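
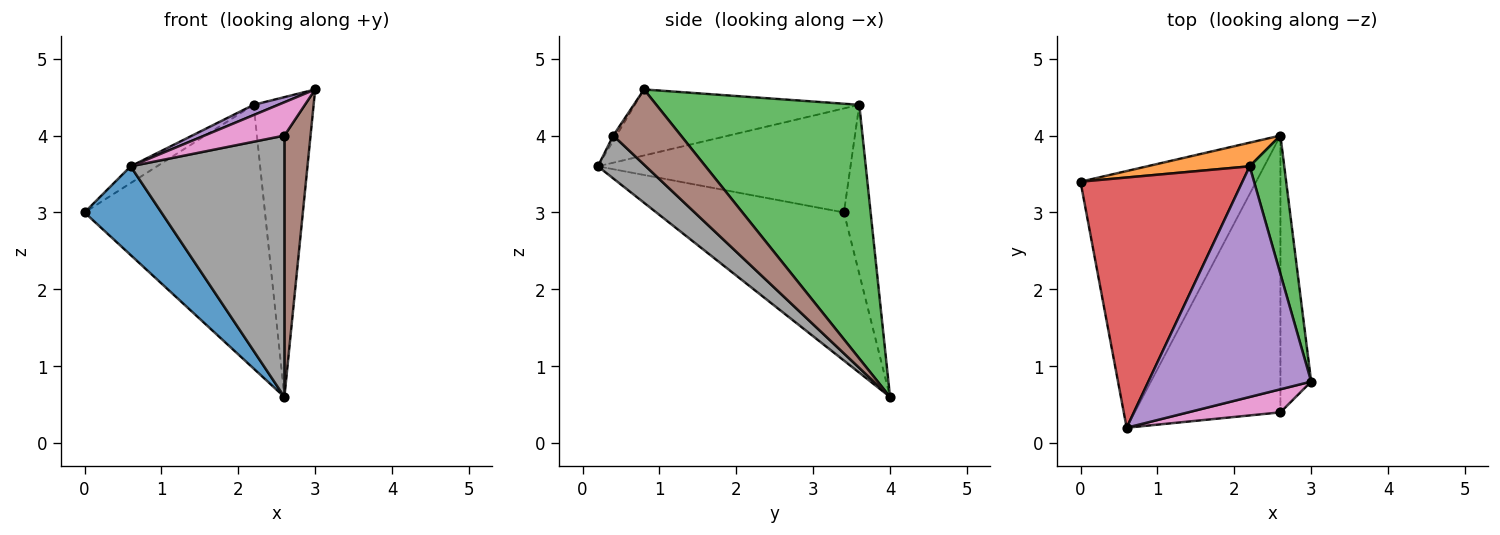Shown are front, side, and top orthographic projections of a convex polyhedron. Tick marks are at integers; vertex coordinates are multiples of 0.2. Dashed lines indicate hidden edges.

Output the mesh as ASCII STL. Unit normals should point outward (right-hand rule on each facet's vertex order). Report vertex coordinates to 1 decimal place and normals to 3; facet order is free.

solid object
 facet normal -0.623 -0.255 -0.739
  outer loop
   vertex 0.6 0.2 3.6
   vertex 0.0 3.4 3.0
   vertex 2.6 4.0 0.6
  endloop
 endfacet
 facet normal -0.146 0.985 0.088
  outer loop
   vertex 2.2 3.6 4.4
   vertex 2.6 4.0 0.6
   vertex 0.0 3.4 3.0
  endloop
 endfacet
 facet normal 0.951 0.281 0.130
  outer loop
   vertex 2.2 3.6 4.4
   vertex 3.0 0.8 4.6
   vertex 2.6 4.0 0.6
  endloop
 endfacet
 facet normal -0.540 0.056 0.840
  outer loop
   vertex 2.2 3.6 4.4
   vertex 0.0 3.4 3.0
   vertex 0.6 0.2 3.6
  endloop
 endfacet
 facet normal -0.376 -0.041 0.926
  outer loop
   vertex 2.2 3.6 4.4
   vertex 0.6 0.2 3.6
   vertex 3.0 0.8 4.6
  endloop
 endfacet
 facet normal 0.872 -0.337 -0.357
  outer loop
   vertex 2.6 0.4 4.0
   vertex 2.6 4.0 0.6
   vertex 3.0 0.8 4.6
  endloop
 endfacet
 facet normal -0.032 -0.822 0.569
  outer loop
   vertex 2.6 0.4 4.0
   vertex 3.0 0.8 4.6
   vertex 0.6 0.2 3.6
  endloop
 endfacet
 facet normal 0.209 -0.671 -0.711
  outer loop
   vertex 2.6 0.4 4.0
   vertex 0.6 0.2 3.6
   vertex 2.6 4.0 0.6
  endloop
 endfacet
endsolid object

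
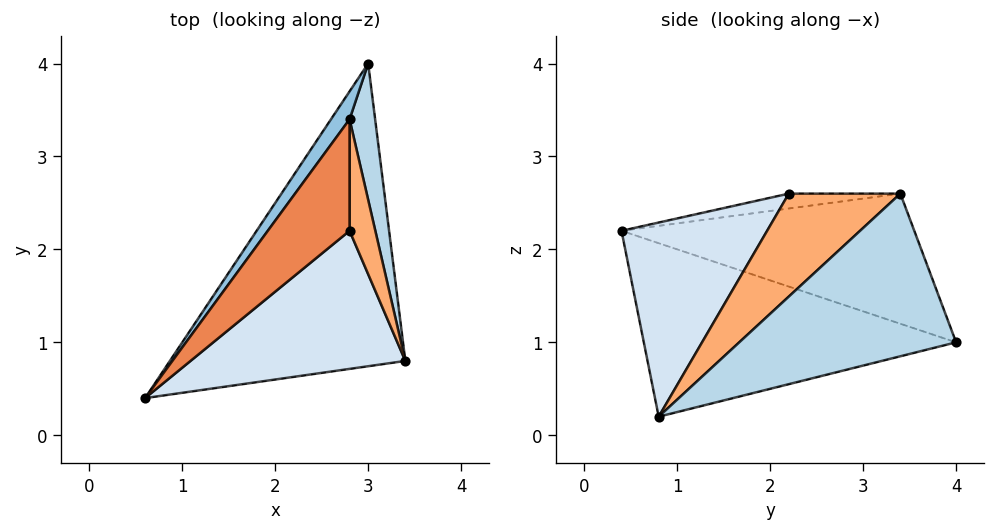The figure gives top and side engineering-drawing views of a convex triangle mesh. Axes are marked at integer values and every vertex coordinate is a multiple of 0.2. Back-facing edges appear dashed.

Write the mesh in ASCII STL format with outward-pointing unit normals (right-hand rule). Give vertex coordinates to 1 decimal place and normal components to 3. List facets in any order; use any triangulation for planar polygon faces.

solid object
 facet normal -0.588 0.126 -0.799
  outer loop
   vertex 3.0 4.0 1.0
   vertex 3.4 0.8 0.2
   vertex 0.6 0.4 2.2
  endloop
 endfacet
 facet normal -0.808 0.577 0.115
  outer loop
   vertex 2.8 3.4 2.6
   vertex 3.0 4.0 1.0
   vertex 0.6 0.4 2.2
  endloop
 endfacet
 facet normal 0.984 0.084 0.155
  outer loop
   vertex 2.8 3.4 2.6
   vertex 3.4 0.8 0.2
   vertex 3.0 4.0 1.0
  endloop
 endfacet
 facet normal 0.478 -0.702 0.529
  outer loop
   vertex 2.8 2.2 2.6
   vertex 0.6 0.4 2.2
   vertex 3.4 0.8 0.2
  endloop
 endfacet
 facet normal -0.179 0.000 0.984
  outer loop
   vertex 2.8 2.2 2.6
   vertex 2.8 3.4 2.6
   vertex 0.6 0.4 2.2
  endloop
 endfacet
 facet normal 0.970 0.000 0.243
  outer loop
   vertex 2.8 2.2 2.6
   vertex 3.4 0.8 0.2
   vertex 2.8 3.4 2.6
  endloop
 endfacet
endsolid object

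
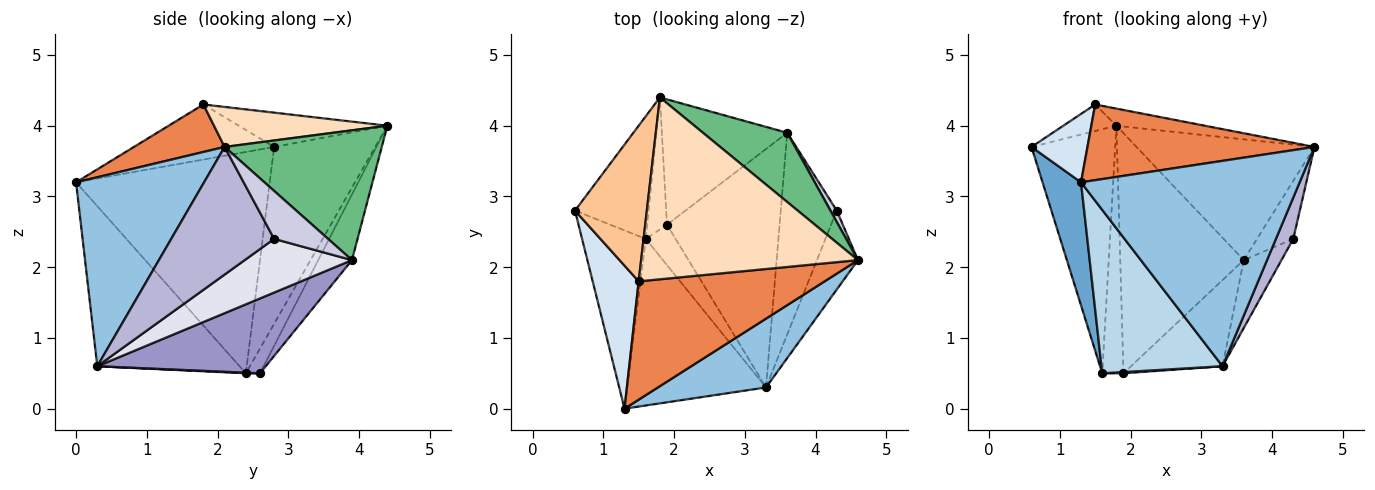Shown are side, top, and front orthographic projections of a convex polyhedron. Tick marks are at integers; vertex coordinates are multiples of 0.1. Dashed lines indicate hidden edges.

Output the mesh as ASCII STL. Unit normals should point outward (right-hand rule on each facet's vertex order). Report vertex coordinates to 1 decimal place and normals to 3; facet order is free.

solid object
 facet normal -0.944 -0.188 -0.272
  outer loop
   vertex 1.6 2.4 0.5
   vertex 1.3 0.0 3.2
   vertex 0.6 2.8 3.7
  endloop
 endfacet
 facet normal 0.485 -0.829 0.278
  outer loop
   vertex 3.3 0.3 0.6
   vertex 4.6 2.1 3.7
   vertex 1.3 0.0 3.2
  endloop
 endfacet
 facet normal -0.635 -0.541 -0.551
  outer loop
   vertex 3.3 0.3 0.6
   vertex 1.3 0.0 3.2
   vertex 1.6 2.4 0.5
  endloop
 endfacet
 facet normal -0.734 -0.293 0.613
  outer loop
   vertex 1.5 1.8 4.3
   vertex 0.6 2.8 3.7
   vertex 1.3 0.0 3.2
  endloop
 endfacet
 facet normal 0.210 -0.527 0.824
  outer loop
   vertex 1.5 1.8 4.3
   vertex 1.3 0.0 3.2
   vertex 4.6 2.1 3.7
  endloop
 endfacet
 facet normal -0.734 0.607 -0.305
  outer loop
   vertex 1.8 4.4 4.0
   vertex 1.6 2.4 0.5
   vertex 0.6 2.8 3.7
  endloop
 endfacet
 facet normal -0.426 0.152 0.892
  outer loop
   vertex 1.8 4.4 4.0
   vertex 0.6 2.8 3.7
   vertex 1.5 1.8 4.3
  endloop
 endfacet
 facet normal 0.181 0.092 0.979
  outer loop
   vertex 1.8 4.4 4.0
   vertex 1.5 1.8 4.3
   vertex 4.6 2.1 3.7
  endloop
 endfacet
 facet normal 0.608 0.689 0.395
  outer loop
   vertex 3.6 3.9 2.1
   vertex 1.8 4.4 4.0
   vertex 4.6 2.1 3.7
  endloop
 endfacet
 facet normal -0.507 0.761 -0.406
  outer loop
   vertex 1.9 2.6 0.5
   vertex 1.6 2.4 0.5
   vertex 1.8 4.4 4.0
  endloop
 endfacet
 facet normal -0.235 0.862 -0.450
  outer loop
   vertex 1.9 2.6 0.5
   vertex 1.8 4.4 4.0
   vertex 3.6 3.9 2.1
  endloop
 endfacet
 facet normal 0.021 -0.031 -0.999
  outer loop
   vertex 1.9 2.6 0.5
   vertex 3.3 0.3 0.6
   vertex 1.6 2.4 0.5
  endloop
 endfacet
 facet normal 0.530 0.288 -0.797
  outer loop
   vertex 1.9 2.6 0.5
   vertex 3.6 3.9 2.1
   vertex 3.3 0.3 0.6
  endloop
 endfacet
 facet normal 0.940 -0.158 -0.302
  outer loop
   vertex 4.3 2.8 2.4
   vertex 4.6 2.1 3.7
   vertex 3.3 0.3 0.6
  endloop
 endfacet
 facet normal 0.825 0.555 0.108
  outer loop
   vertex 4.3 2.8 2.4
   vertex 3.6 3.9 2.1
   vertex 4.6 2.1 3.7
  endloop
 endfacet
 facet normal 0.672 0.236 -0.702
  outer loop
   vertex 4.3 2.8 2.4
   vertex 3.3 0.3 0.6
   vertex 3.6 3.9 2.1
  endloop
 endfacet
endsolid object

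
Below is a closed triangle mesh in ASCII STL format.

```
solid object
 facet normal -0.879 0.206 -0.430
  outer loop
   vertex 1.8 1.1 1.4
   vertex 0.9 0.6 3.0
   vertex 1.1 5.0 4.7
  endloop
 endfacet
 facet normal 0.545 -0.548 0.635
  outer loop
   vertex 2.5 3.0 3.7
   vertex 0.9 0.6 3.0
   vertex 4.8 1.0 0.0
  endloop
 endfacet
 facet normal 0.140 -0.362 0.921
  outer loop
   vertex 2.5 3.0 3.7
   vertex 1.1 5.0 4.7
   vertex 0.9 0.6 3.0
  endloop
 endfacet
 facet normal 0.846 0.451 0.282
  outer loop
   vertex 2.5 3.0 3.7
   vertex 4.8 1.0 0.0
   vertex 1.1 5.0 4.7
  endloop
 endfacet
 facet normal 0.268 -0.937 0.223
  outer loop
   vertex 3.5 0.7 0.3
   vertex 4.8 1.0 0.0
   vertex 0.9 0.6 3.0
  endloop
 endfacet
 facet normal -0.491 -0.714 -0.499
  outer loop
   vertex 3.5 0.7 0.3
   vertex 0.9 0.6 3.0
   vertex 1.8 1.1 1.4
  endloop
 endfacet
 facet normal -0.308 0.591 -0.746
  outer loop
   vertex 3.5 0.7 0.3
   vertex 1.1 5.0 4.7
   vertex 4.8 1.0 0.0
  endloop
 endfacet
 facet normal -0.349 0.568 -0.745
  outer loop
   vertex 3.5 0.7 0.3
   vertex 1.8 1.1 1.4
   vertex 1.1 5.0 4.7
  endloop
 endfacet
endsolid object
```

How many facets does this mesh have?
8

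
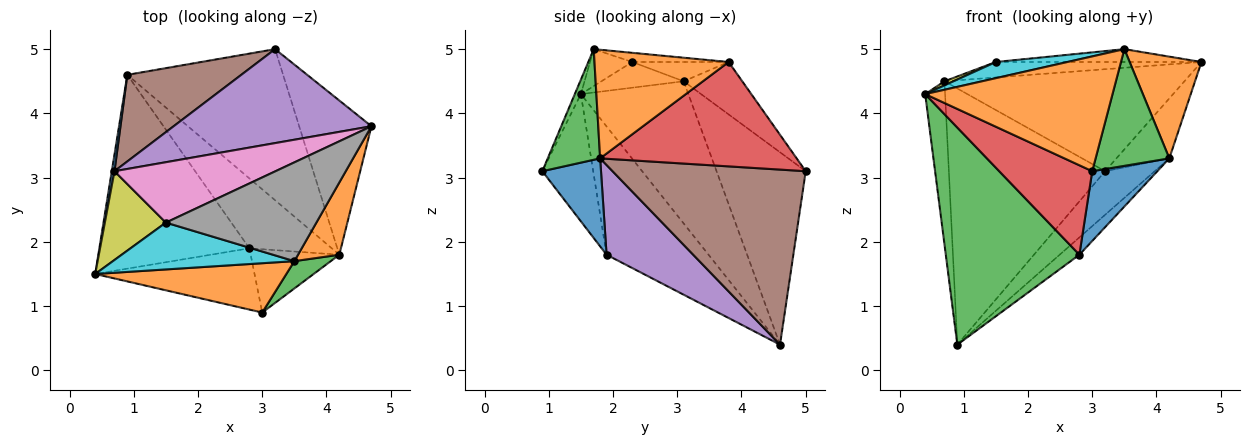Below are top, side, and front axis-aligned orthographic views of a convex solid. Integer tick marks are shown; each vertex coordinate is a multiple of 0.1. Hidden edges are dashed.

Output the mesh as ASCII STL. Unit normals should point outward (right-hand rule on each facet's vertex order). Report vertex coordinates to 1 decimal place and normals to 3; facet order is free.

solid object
 facet normal -0.983 0.182 0.019
  outer loop
   vertex 0.7 3.1 4.5
   vertex 0.9 4.6 0.4
   vertex 0.4 1.5 4.3
  endloop
 endfacet
 facet normal -0.030 -0.918 0.395
  outer loop
   vertex 3.5 1.7 5.0
   vertex 0.4 1.5 4.3
   vertex 3.0 0.9 3.1
  endloop
 endfacet
 facet normal -0.495 -0.648 -0.579
  outer loop
   vertex 2.8 1.9 1.8
   vertex 0.4 1.5 4.3
   vertex 0.9 4.6 0.4
  endloop
 endfacet
 facet normal -0.411 -0.752 -0.515
  outer loop
   vertex 2.8 1.9 1.8
   vertex 3.0 0.9 3.1
   vertex 0.4 1.5 4.3
  endloop
 endfacet
 facet normal -0.177 0.724 0.667
  outer loop
   vertex 3.2 5.0 3.1
   vertex 0.7 3.1 4.5
   vertex 4.7 3.8 4.8
  endloop
 endfacet
 facet normal -0.476 0.833 0.282
  outer loop
   vertex 3.2 5.0 3.1
   vertex 0.9 4.6 0.4
   vertex 0.7 3.1 4.5
  endloop
 endfacet
 facet normal -0.115 0.246 0.962
  outer loop
   vertex 1.5 2.3 4.8
   vertex 4.7 3.8 4.8
   vertex 0.7 3.1 4.5
  endloop
 endfacet
 facet normal -0.060 0.129 0.990
  outer loop
   vertex 1.5 2.3 4.8
   vertex 3.5 1.7 5.0
   vertex 4.7 3.8 4.8
  endloop
 endfacet
 facet normal -0.388 -0.042 0.921
  outer loop
   vertex 1.5 2.3 4.8
   vertex 0.7 3.1 4.5
   vertex 0.4 1.5 4.3
  endloop
 endfacet
 facet normal -0.189 -0.320 0.928
  outer loop
   vertex 1.5 2.3 4.8
   vertex 0.4 1.5 4.3
   vertex 3.5 1.7 5.0
  endloop
 endfacet
 facet normal 0.555 -0.616 -0.559
  outer loop
   vertex 4.2 1.8 3.3
   vertex 3.0 0.9 3.1
   vertex 2.8 1.9 1.8
  endloop
 endfacet
 facet normal 0.836 -0.447 0.318
  outer loop
   vertex 4.2 1.8 3.3
   vertex 4.7 3.8 4.8
   vertex 3.5 1.7 5.0
  endloop
 endfacet
 facet normal 0.569 -0.801 0.187
  outer loop
   vertex 4.2 1.8 3.3
   vertex 3.5 1.7 5.0
   vertex 3.0 0.9 3.1
  endloop
 endfacet
 facet normal 0.803 0.216 -0.556
  outer loop
   vertex 4.2 1.8 3.3
   vertex 3.2 5.0 3.1
   vertex 4.7 3.8 4.8
  endloop
 endfacet
 facet normal 0.726 0.165 -0.667
  outer loop
   vertex 4.2 1.8 3.3
   vertex 2.8 1.9 1.8
   vertex 0.9 4.6 0.4
  endloop
 endfacet
 facet normal 0.734 0.188 -0.653
  outer loop
   vertex 4.2 1.8 3.3
   vertex 0.9 4.6 0.4
   vertex 3.2 5.0 3.1
  endloop
 endfacet
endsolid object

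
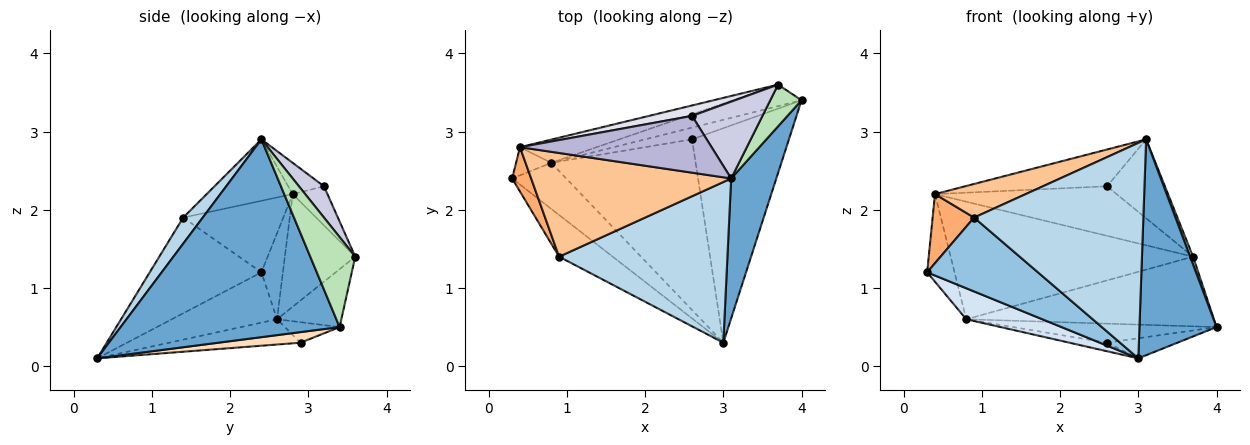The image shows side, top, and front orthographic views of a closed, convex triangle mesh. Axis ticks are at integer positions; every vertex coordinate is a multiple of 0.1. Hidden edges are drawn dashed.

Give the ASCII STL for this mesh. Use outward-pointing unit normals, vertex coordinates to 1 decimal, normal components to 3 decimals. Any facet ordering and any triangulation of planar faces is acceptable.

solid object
 facet normal 0.922 -0.325 0.211
  outer loop
   vertex 3.1 2.4 2.9
   vertex 3.0 0.3 0.1
   vertex 4.0 3.4 0.5
  endloop
 endfacet
 facet normal -0.660 -0.654 -0.370
  outer loop
   vertex 0.9 1.4 1.9
   vertex 0.3 2.4 1.2
   vertex 3.0 0.3 0.1
  endloop
 endfacet
 facet normal 0.092 -0.798 0.595
  outer loop
   vertex 0.9 1.4 1.9
   vertex 3.0 0.3 0.1
   vertex 3.1 2.4 2.9
  endloop
 endfacet
 facet normal -0.611 -0.442 -0.657
  outer loop
   vertex 0.8 2.6 0.6
   vertex 3.0 0.3 0.1
   vertex 0.3 2.4 1.2
  endloop
 endfacet
 facet normal -0.599 0.762 -0.245
  outer loop
   vertex 0.4 2.8 2.2
   vertex 0.8 2.6 0.6
   vertex 0.3 2.4 1.2
  endloop
 endfacet
 facet normal -0.897 -0.372 0.238
  outer loop
   vertex 0.4 2.8 2.2
   vertex 0.3 2.4 1.2
   vertex 0.9 1.4 1.9
  endloop
 endfacet
 facet normal -0.281 -0.296 0.913
  outer loop
   vertex 0.4 2.8 2.2
   vertex 0.9 1.4 1.9
   vertex 3.1 2.4 2.9
  endloop
 endfacet
 facet normal 0.108 0.093 -0.990
  outer loop
   vertex 2.6 2.9 0.3
   vertex 4.0 3.4 0.5
   vertex 3.0 0.3 0.1
  endloop
 endfacet
 facet normal -0.223 0.830 -0.511
  outer loop
   vertex 2.6 2.9 0.3
   vertex 0.8 2.6 0.6
   vertex 4.0 3.4 0.5
  endloop
 endfacet
 facet normal -0.172 0.049 -0.984
  outer loop
   vertex 2.6 2.9 0.3
   vertex 3.0 0.3 0.1
   vertex 0.8 2.6 0.6
  endloop
 endfacet
 facet normal 0.943 -0.061 0.328
  outer loop
   vertex 3.7 3.6 1.4
   vertex 3.1 2.4 2.9
   vertex 4.0 3.4 0.5
  endloop
 endfacet
 facet normal -0.241 0.927 -0.286
  outer loop
   vertex 3.7 3.6 1.4
   vertex 4.0 3.4 0.5
   vertex 0.8 2.6 0.6
  endloop
 endfacet
 facet normal -0.274 0.944 -0.186
  outer loop
   vertex 3.7 3.6 1.4
   vertex 0.8 2.6 0.6
   vertex 0.4 2.8 2.2
  endloop
 endfacet
 facet normal -0.136 0.539 0.831
  outer loop
   vertex 2.6 3.2 2.3
   vertex 0.4 2.8 2.2
   vertex 3.1 2.4 2.9
  endloop
 endfacet
 facet normal 0.296 0.685 0.666
  outer loop
   vertex 2.6 3.2 2.3
   vertex 3.1 2.4 2.9
   vertex 3.7 3.6 1.4
  endloop
 endfacet
 facet normal -0.184 0.962 0.202
  outer loop
   vertex 2.6 3.2 2.3
   vertex 3.7 3.6 1.4
   vertex 0.4 2.8 2.2
  endloop
 endfacet
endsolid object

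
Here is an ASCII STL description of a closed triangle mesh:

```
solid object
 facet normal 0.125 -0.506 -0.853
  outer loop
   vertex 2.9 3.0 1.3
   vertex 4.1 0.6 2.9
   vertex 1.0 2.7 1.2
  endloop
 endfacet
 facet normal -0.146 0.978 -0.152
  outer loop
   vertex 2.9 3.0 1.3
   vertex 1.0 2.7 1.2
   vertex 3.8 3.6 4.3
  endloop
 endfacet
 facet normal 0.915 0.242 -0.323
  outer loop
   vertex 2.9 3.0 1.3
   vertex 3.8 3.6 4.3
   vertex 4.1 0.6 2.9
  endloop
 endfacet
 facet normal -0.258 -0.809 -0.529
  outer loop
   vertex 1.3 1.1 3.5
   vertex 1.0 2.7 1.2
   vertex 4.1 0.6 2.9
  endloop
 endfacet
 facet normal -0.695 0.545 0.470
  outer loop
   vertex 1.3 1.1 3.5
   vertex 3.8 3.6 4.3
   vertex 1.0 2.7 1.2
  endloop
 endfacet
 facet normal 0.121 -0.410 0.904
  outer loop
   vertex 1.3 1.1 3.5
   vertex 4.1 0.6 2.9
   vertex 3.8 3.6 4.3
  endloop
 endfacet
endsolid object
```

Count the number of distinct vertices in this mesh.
5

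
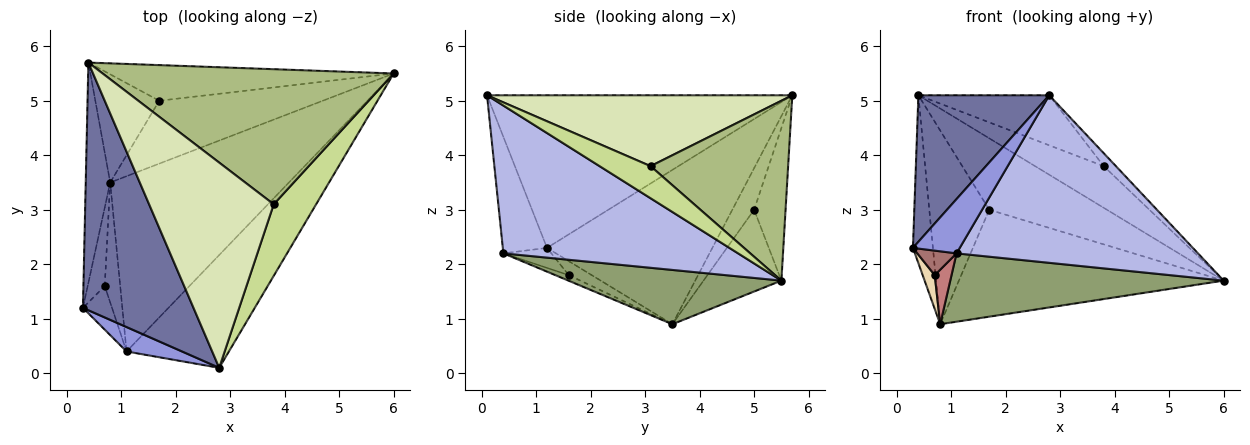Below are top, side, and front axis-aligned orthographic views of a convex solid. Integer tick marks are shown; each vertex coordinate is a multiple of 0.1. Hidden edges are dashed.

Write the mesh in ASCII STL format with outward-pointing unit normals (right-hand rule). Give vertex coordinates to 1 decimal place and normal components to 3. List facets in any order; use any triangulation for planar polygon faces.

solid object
 facet normal -0.765 -0.328 0.554
  outer loop
   vertex 2.8 0.1 5.1
   vertex 0.4 5.7 5.1
   vertex 0.3 1.2 2.3
  endloop
 endfacet
 facet normal -0.981 0.119 -0.155
  outer loop
   vertex 0.8 3.5 0.9
   vertex 0.3 1.2 2.3
   vertex 0.4 5.7 5.1
  endloop
 endfacet
 facet normal -0.652 -0.691 0.311
  outer loop
   vertex 1.1 0.4 2.2
   vertex 2.8 0.1 5.1
   vertex 0.3 1.2 2.3
  endloop
 endfacet
 facet normal 0.628 -0.646 -0.435
  outer loop
   vertex 1.1 0.4 2.2
   vertex 6.0 5.5 1.7
   vertex 2.8 0.1 5.1
  endloop
 endfacet
 facet normal 0.272 -0.350 -0.896
  outer loop
   vertex 1.1 0.4 2.2
   vertex 0.8 3.5 0.9
   vertex 6.0 5.5 1.7
  endloop
 endfacet
 facet normal 0.509 0.254 0.823
  outer loop
   vertex 3.8 3.1 3.8
   vertex 6.0 5.5 1.7
   vertex 0.4 5.7 5.1
  endloop
 endfacet
 facet normal 0.597 0.143 0.789
  outer loop
   vertex 3.8 3.1 3.8
   vertex 2.8 0.1 5.1
   vertex 6.0 5.5 1.7
  endloop
 endfacet
 facet normal 0.484 0.207 0.850
  outer loop
   vertex 3.8 3.1 3.8
   vertex 0.4 5.7 5.1
   vertex 2.8 0.1 5.1
  endloop
 endfacet
 facet normal -0.232 0.870 -0.434
  outer loop
   vertex 1.7 5.0 3.0
   vertex 0.4 5.7 5.1
   vertex 6.0 5.5 1.7
  endloop
 endfacet
 facet normal -0.246 0.836 -0.491
  outer loop
   vertex 1.7 5.0 3.0
   vertex 6.0 5.5 1.7
   vertex 0.8 3.5 0.9
  endloop
 endfacet
 facet normal -0.303 0.832 -0.465
  outer loop
   vertex 1.7 5.0 3.0
   vertex 0.8 3.5 0.9
   vertex 0.4 5.7 5.1
  endloop
 endfacet
 facet normal -0.601 -0.316 -0.734
  outer loop
   vertex 0.7 1.6 1.8
   vertex 0.3 1.2 2.3
   vertex 0.8 3.5 0.9
  endloop
 endfacet
 facet normal -0.514 -0.421 -0.748
  outer loop
   vertex 0.7 1.6 1.8
   vertex 1.1 0.4 2.2
   vertex 0.3 1.2 2.3
  endloop
 endfacet
 facet normal -0.314 -0.393 -0.864
  outer loop
   vertex 0.7 1.6 1.8
   vertex 0.8 3.5 0.9
   vertex 1.1 0.4 2.2
  endloop
 endfacet
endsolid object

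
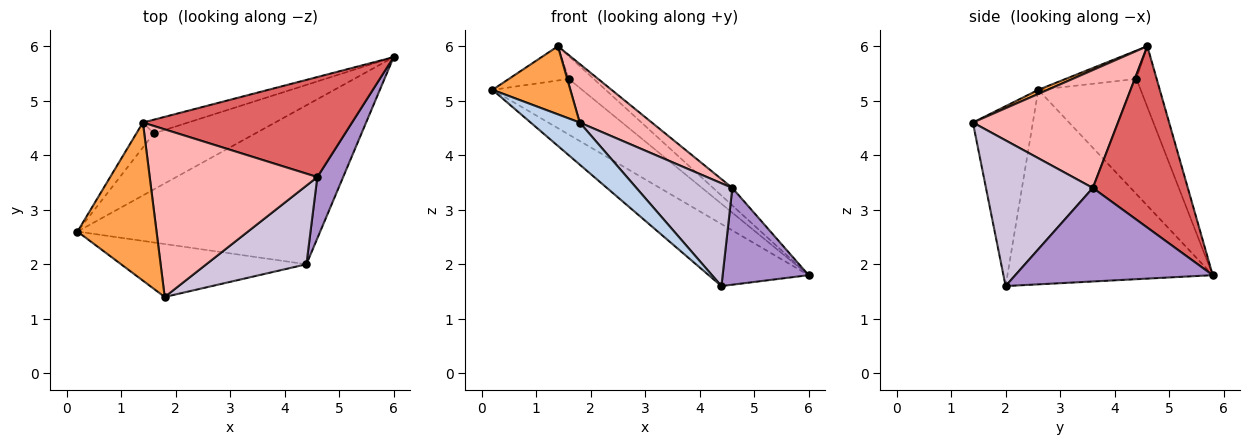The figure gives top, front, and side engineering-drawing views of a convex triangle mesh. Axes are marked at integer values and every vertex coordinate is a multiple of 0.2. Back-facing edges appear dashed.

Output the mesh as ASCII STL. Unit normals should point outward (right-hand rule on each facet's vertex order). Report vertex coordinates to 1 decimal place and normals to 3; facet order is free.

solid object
 facet normal -0.598 0.291 -0.747
  outer loop
   vertex 4.4 2.0 1.6
   vertex 0.2 2.6 5.2
   vertex 6.0 5.8 1.8
  endloop
 endfacet
 facet normal -0.605 -0.495 -0.623
  outer loop
   vertex 1.8 1.4 4.6
   vertex 0.2 2.6 5.2
   vertex 4.4 2.0 1.6
  endloop
 endfacet
 facet normal 0.047 -0.395 0.917
  outer loop
   vertex 1.4 4.6 6.0
   vertex 0.2 2.6 5.2
   vertex 1.8 1.4 4.6
  endloop
 endfacet
 facet normal -0.627 0.549 -0.553
  outer loop
   vertex 1.6 4.4 5.4
   vertex 6.0 5.8 1.8
   vertex 0.2 2.6 5.2
  endloop
 endfacet
 facet normal -0.691 0.585 -0.425
  outer loop
   vertex 1.6 4.4 5.4
   vertex 0.2 2.6 5.2
   vertex 1.4 4.6 6.0
  endloop
 endfacet
 facet normal -0.571 0.703 -0.425
  outer loop
   vertex 1.6 4.4 5.4
   vertex 1.4 4.6 6.0
   vertex 6.0 5.8 1.8
  endloop
 endfacet
 facet normal 0.650 0.131 0.749
  outer loop
   vertex 4.6 3.6 3.4
   vertex 6.0 5.8 1.8
   vertex 1.4 4.6 6.0
  endloop
 endfacet
 facet normal 0.553 -0.275 0.786
  outer loop
   vertex 4.6 3.6 3.4
   vertex 1.4 4.6 6.0
   vertex 1.8 1.4 4.6
  endloop
 endfacet
 facet normal 0.889 -0.387 0.245
  outer loop
   vertex 4.6 3.6 3.4
   vertex 4.4 2.0 1.6
   vertex 6.0 5.8 1.8
  endloop
 endfacet
 facet normal 0.662 -0.595 0.455
  outer loop
   vertex 4.6 3.6 3.4
   vertex 1.8 1.4 4.6
   vertex 4.4 2.0 1.6
  endloop
 endfacet
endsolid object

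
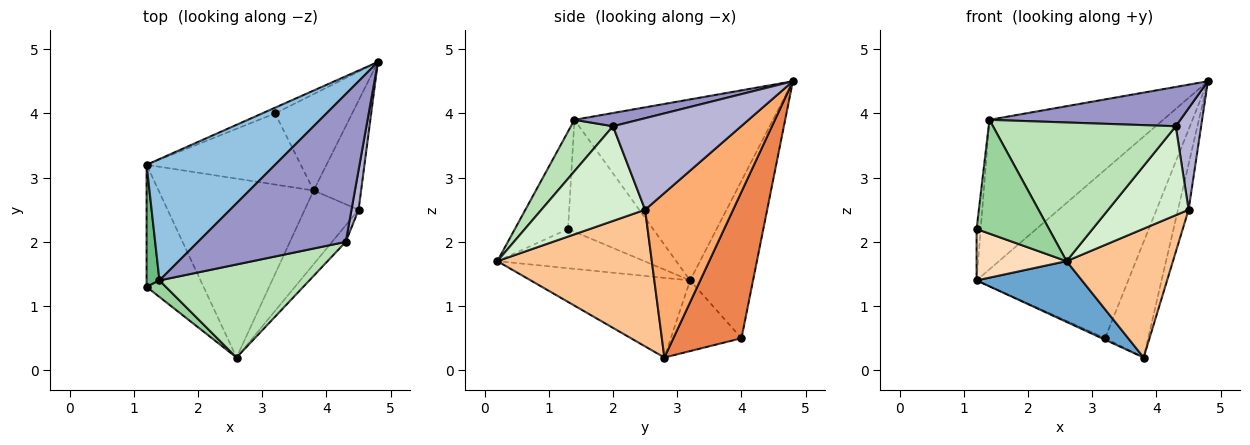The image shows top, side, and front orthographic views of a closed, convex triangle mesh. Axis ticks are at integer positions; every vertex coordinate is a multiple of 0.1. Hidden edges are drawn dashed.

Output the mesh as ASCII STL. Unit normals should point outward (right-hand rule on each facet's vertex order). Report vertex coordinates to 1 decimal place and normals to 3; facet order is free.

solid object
 facet normal -0.437 -0.289 -0.851
  outer loop
   vertex 3.8 2.8 0.2
   vertex 2.6 0.2 1.7
   vertex 1.2 3.2 1.4
  endloop
 endfacet
 facet normal -0.664 0.581 0.471
  outer loop
   vertex 1.4 1.4 3.9
   vertex 4.8 4.8 4.5
   vertex 1.2 3.2 1.4
  endloop
 endfacet
 facet normal -0.383 0.923 -0.031
  outer loop
   vertex 3.2 4.0 0.5
   vertex 1.2 3.2 1.4
   vertex 4.8 4.8 4.5
  endloop
 endfacet
 facet normal -0.417 0.019 -0.909
  outer loop
   vertex 3.2 4.0 0.5
   vertex 3.8 2.8 0.2
   vertex 1.2 3.2 1.4
  endloop
 endfacet
 facet normal 0.772 0.488 -0.407
  outer loop
   vertex 3.2 4.0 0.5
   vertex 4.8 4.8 4.5
   vertex 3.8 2.8 0.2
  endloop
 endfacet
 facet normal 0.954 0.115 -0.275
  outer loop
   vertex 4.5 2.5 2.5
   vertex 3.8 2.8 0.2
   vertex 4.8 4.8 4.5
  endloop
 endfacet
 facet normal 0.783 -0.540 -0.309
  outer loop
   vertex 4.5 2.5 2.5
   vertex 2.6 0.2 1.7
   vertex 3.8 2.8 0.2
  endloop
 endfacet
 facet normal -0.535 -0.328 -0.778
  outer loop
   vertex 1.2 1.3 2.2
   vertex 1.2 3.2 1.4
   vertex 2.6 0.2 1.7
  endloop
 endfacet
 facet normal -0.992 0.048 0.114
  outer loop
   vertex 1.2 1.3 2.2
   vertex 1.4 1.4 3.9
   vertex 1.2 3.2 1.4
  endloop
 endfacet
 facet normal -0.588 -0.801 0.116
  outer loop
   vertex 1.2 1.3 2.2
   vertex 2.6 0.2 1.7
   vertex 1.4 1.4 3.9
  endloop
 endfacet
 facet normal 0.188 -0.816 0.547
  outer loop
   vertex 4.3 2.0 3.8
   vertex 1.4 1.4 3.9
   vertex 2.6 0.2 1.7
  endloop
 endfacet
 facet normal 0.785 -0.609 -0.113
  outer loop
   vertex 4.3 2.0 3.8
   vertex 2.6 0.2 1.7
   vertex 4.5 2.5 2.5
  endloop
 endfacet
 facet normal 0.086 -0.256 0.963
  outer loop
   vertex 4.3 2.0 3.8
   vertex 4.8 4.8 4.5
   vertex 1.4 1.4 3.9
  endloop
 endfacet
 facet normal 0.978 -0.194 0.076
  outer loop
   vertex 4.3 2.0 3.8
   vertex 4.5 2.5 2.5
   vertex 4.8 4.8 4.5
  endloop
 endfacet
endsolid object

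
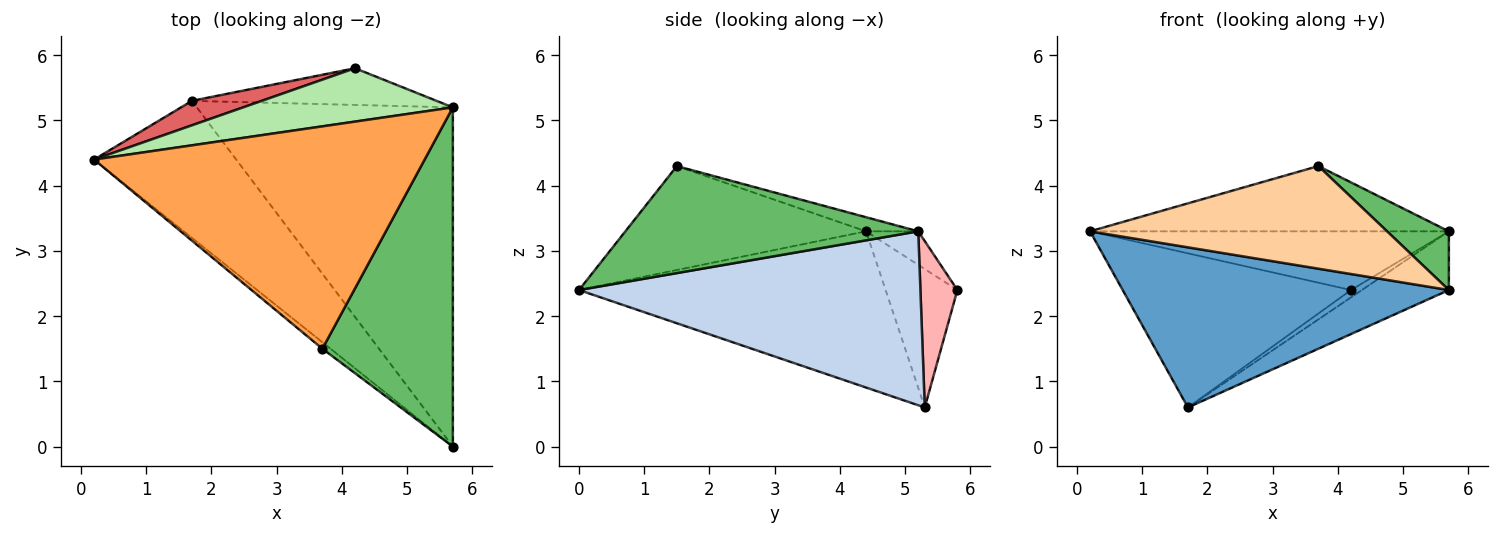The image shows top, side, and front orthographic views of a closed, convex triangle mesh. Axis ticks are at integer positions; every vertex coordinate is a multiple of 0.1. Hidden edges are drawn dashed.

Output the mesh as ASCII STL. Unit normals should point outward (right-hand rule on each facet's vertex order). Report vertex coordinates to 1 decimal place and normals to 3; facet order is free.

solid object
 facet normal -0.581 -0.618 -0.529
  outer loop
   vertex 1.7 5.3 0.6
   vertex 5.7 0.0 2.4
   vertex 0.2 4.4 3.3
  endloop
 endfacet
 facet normal 0.556 0.142 -0.819
  outer loop
   vertex 1.7 5.3 0.6
   vertex 5.7 5.2 3.3
   vertex 5.7 0.0 2.4
  endloop
 endfacet
 facet normal -0.041 0.281 0.959
  outer loop
   vertex 3.7 1.5 4.3
   vertex 5.7 5.2 3.3
   vertex 0.2 4.4 3.3
  endloop
 endfacet
 facet normal -0.629 -0.776 -0.049
  outer loop
   vertex 3.7 1.5 4.3
   vertex 0.2 4.4 3.3
   vertex 5.7 0.0 2.4
  endloop
 endfacet
 facet normal 0.629 -0.133 0.766
  outer loop
   vertex 3.7 1.5 4.3
   vertex 5.7 0.0 2.4
   vertex 5.7 5.2 3.3
  endloop
 endfacet
 facet normal -0.107 0.736 0.669
  outer loop
   vertex 4.2 5.8 2.4
   vertex 0.2 4.4 3.3
   vertex 5.7 5.2 3.3
  endloop
 endfacet
 facet normal -0.296 0.943 0.150
  outer loop
   vertex 4.2 5.8 2.4
   vertex 1.7 5.3 0.6
   vertex 0.2 4.4 3.3
  endloop
 endfacet
 facet normal 0.555 0.163 -0.816
  outer loop
   vertex 4.2 5.8 2.4
   vertex 5.7 5.2 3.3
   vertex 1.7 5.3 0.6
  endloop
 endfacet
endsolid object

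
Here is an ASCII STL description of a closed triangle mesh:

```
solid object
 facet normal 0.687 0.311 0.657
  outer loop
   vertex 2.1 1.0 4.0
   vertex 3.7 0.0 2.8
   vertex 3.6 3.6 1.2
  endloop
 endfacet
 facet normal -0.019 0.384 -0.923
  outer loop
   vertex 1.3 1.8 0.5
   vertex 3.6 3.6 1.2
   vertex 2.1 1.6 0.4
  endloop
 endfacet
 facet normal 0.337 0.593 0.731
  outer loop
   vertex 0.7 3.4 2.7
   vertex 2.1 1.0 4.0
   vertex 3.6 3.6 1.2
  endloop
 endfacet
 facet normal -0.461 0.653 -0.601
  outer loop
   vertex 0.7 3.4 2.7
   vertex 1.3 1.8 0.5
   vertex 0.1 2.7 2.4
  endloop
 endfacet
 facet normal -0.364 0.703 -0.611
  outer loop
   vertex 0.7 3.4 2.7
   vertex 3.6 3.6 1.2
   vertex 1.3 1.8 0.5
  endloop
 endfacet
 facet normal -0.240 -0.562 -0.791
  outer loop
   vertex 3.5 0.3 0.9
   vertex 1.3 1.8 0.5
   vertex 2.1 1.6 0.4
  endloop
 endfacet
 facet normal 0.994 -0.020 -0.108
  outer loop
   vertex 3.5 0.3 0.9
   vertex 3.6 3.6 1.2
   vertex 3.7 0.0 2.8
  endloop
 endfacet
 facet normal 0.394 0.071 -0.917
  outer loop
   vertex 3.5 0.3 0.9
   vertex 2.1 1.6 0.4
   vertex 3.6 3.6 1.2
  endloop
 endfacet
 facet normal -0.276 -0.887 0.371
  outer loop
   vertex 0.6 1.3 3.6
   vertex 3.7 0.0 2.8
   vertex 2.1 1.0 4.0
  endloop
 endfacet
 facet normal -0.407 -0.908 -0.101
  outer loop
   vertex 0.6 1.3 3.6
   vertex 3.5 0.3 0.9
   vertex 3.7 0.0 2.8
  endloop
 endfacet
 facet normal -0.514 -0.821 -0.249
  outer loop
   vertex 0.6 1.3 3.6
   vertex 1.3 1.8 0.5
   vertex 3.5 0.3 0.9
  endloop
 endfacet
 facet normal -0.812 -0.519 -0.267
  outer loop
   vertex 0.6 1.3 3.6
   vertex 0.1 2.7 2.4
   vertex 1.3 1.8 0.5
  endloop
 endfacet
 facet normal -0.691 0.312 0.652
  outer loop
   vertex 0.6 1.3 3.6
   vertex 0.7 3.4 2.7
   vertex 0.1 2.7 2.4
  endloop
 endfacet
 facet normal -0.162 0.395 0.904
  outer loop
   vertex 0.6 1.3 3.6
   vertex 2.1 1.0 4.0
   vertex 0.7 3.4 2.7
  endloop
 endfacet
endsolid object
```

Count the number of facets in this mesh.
14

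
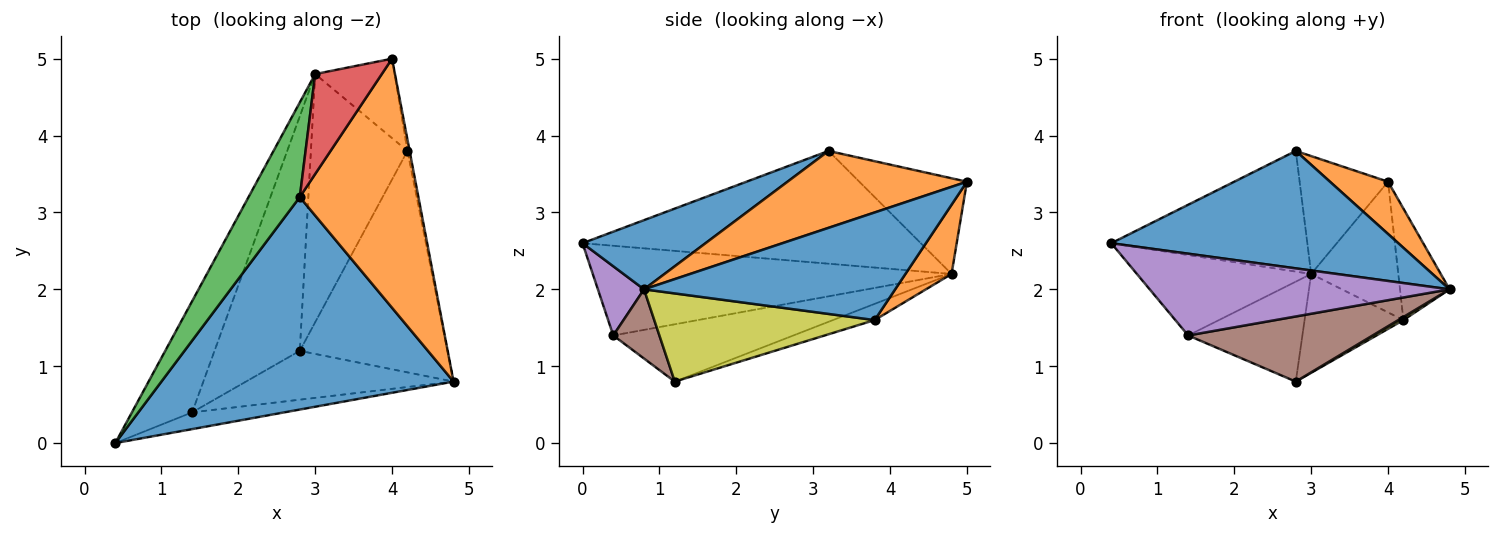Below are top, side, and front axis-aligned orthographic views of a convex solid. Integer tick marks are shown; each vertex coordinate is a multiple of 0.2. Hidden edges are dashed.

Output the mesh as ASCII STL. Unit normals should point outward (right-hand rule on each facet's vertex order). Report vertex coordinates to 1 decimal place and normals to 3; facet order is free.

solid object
 facet normal 0.203 -0.474 0.857
  outer loop
   vertex 2.8 3.2 3.8
   vertex 0.4 0.0 2.6
   vertex 4.8 0.8 2.0
  endloop
 endfacet
 facet normal 0.536 -0.173 0.826
  outer loop
   vertex 2.8 3.2 3.8
   vertex 4.8 0.8 2.0
   vertex 4.0 5.0 3.4
  endloop
 endfacet
 facet normal -0.805 0.467 0.366
  outer loop
   vertex 2.8 3.2 3.8
   vertex 3.0 4.8 2.2
   vertex 0.4 0.0 2.6
  endloop
 endfacet
 facet normal -0.680 0.559 0.474
  outer loop
   vertex 2.8 3.2 3.8
   vertex 4.0 5.0 3.4
   vertex 3.0 4.8 2.2
  endloop
 endfacet
 facet normal 0.149 -0.969 -0.199
  outer loop
   vertex 1.4 0.4 1.4
   vertex 4.8 0.8 2.0
   vertex 0.4 0.0 2.6
  endloop
 endfacet
 facet normal 0.196 -0.784 -0.588
  outer loop
   vertex 1.4 0.4 1.4
   vertex 2.8 1.2 0.8
   vertex 4.8 0.8 2.0
  endloop
 endfacet
 facet normal -0.770 0.374 -0.517
  outer loop
   vertex 1.4 0.4 1.4
   vertex 0.4 0.0 2.6
   vertex 3.0 4.8 2.2
  endloop
 endfacet
 facet normal -0.526 0.333 -0.782
  outer loop
   vertex 1.4 0.4 1.4
   vertex 3.0 4.8 2.2
   vertex 2.8 1.2 0.8
  endloop
 endfacet
 facet normal 0.513 -0.012 -0.858
  outer loop
   vertex 4.2 3.8 1.6
   vertex 4.8 0.8 2.0
   vertex 2.8 1.2 0.8
  endloop
 endfacet
 facet normal -0.154 0.366 -0.918
  outer loop
   vertex 4.2 3.8 1.6
   vertex 2.8 1.2 0.8
   vertex 3.0 4.8 2.2
  endloop
 endfacet
 facet normal 0.981 0.194 -0.020
  outer loop
   vertex 4.2 3.8 1.6
   vertex 4.0 5.0 3.4
   vertex 4.8 0.8 2.0
  endloop
 endfacet
 facet normal 0.412 0.779 -0.473
  outer loop
   vertex 4.2 3.8 1.6
   vertex 3.0 4.8 2.2
   vertex 4.0 5.0 3.4
  endloop
 endfacet
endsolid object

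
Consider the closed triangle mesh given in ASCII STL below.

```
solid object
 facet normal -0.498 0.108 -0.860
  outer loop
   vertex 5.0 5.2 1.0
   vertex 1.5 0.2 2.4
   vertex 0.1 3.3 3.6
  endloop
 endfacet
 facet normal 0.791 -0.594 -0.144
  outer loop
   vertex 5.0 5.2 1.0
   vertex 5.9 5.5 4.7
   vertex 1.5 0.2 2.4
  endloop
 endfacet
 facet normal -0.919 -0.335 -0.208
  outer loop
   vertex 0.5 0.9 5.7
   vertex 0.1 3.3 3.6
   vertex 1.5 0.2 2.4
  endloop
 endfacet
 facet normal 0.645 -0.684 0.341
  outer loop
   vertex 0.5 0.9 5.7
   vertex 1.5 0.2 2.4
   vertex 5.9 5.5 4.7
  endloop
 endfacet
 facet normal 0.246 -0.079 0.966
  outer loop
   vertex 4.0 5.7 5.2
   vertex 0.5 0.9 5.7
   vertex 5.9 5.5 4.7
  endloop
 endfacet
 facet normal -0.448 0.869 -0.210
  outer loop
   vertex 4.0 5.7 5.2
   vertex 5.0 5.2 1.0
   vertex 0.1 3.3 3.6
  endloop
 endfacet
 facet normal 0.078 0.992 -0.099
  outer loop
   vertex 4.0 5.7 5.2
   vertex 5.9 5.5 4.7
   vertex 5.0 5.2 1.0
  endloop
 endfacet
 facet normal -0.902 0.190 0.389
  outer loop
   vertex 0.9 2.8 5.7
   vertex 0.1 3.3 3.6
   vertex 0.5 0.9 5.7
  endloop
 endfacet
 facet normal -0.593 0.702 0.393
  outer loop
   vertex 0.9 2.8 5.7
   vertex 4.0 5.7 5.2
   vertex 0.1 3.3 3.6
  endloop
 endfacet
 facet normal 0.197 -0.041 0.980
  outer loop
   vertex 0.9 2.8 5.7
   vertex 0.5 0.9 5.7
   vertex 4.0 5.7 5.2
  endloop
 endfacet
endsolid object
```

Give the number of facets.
10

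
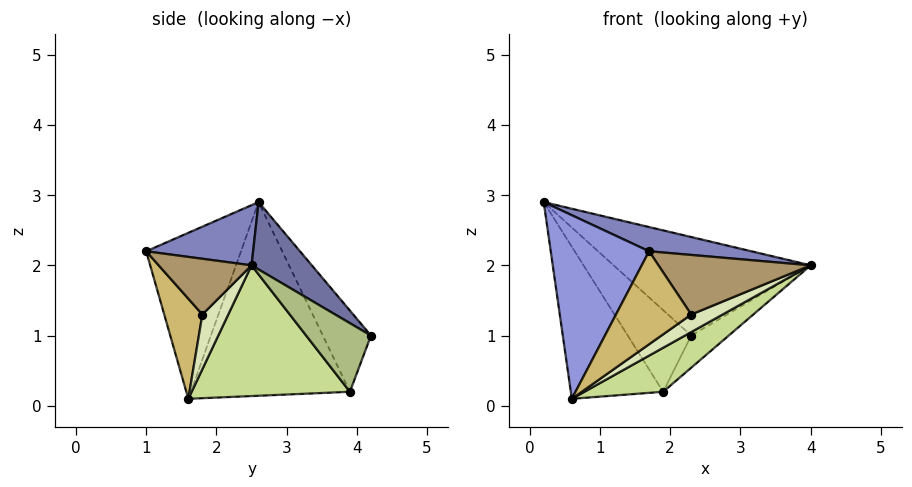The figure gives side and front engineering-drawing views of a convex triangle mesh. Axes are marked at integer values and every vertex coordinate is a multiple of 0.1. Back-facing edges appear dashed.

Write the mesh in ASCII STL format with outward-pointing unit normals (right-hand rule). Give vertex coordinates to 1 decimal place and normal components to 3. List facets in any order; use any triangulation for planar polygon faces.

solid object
 facet normal 0.194 0.634 0.748
  outer loop
   vertex 2.3 4.2 1.0
   vertex 0.2 2.6 2.9
   vertex 4.0 2.5 2.0
  endloop
 endfacet
 facet normal 0.220 -0.210 0.953
  outer loop
   vertex 1.7 1.0 2.2
   vertex 4.0 2.5 2.0
   vertex 0.2 2.6 2.9
  endloop
 endfacet
 facet normal -0.686 -0.711 0.156
  outer loop
   vertex 1.7 1.0 2.2
   vertex 0.2 2.6 2.9
   vertex 0.6 1.6 0.1
  endloop
 endfacet
 facet normal -0.604 0.797 0.003
  outer loop
   vertex 1.9 3.9 0.2
   vertex 0.2 2.6 2.9
   vertex 2.3 4.2 1.0
  endloop
 endfacet
 facet normal -0.828 0.480 -0.290
  outer loop
   vertex 1.9 3.9 0.2
   vertex 0.6 1.6 0.1
   vertex 0.2 2.6 2.9
  endloop
 endfacet
 facet normal 0.736 0.425 -0.527
  outer loop
   vertex 1.9 3.9 0.2
   vertex 2.3 4.2 1.0
   vertex 4.0 2.5 2.0
  endloop
 endfacet
 facet normal 0.523 -0.260 -0.812
  outer loop
   vertex 1.9 3.9 0.2
   vertex 4.0 2.5 2.0
   vertex 0.6 1.6 0.1
  endloop
 endfacet
 facet normal 0.503 -0.611 -0.611
  outer loop
   vertex 2.3 1.8 1.3
   vertex 0.6 1.6 0.1
   vertex 4.0 2.5 2.0
  endloop
 endfacet
 facet normal 0.482 -0.789 -0.381
  outer loop
   vertex 2.3 1.8 1.3
   vertex 4.0 2.5 2.0
   vertex 1.7 1.0 2.2
  endloop
 endfacet
 facet normal 0.406 -0.801 -0.441
  outer loop
   vertex 2.3 1.8 1.3
   vertex 1.7 1.0 2.2
   vertex 0.6 1.6 0.1
  endloop
 endfacet
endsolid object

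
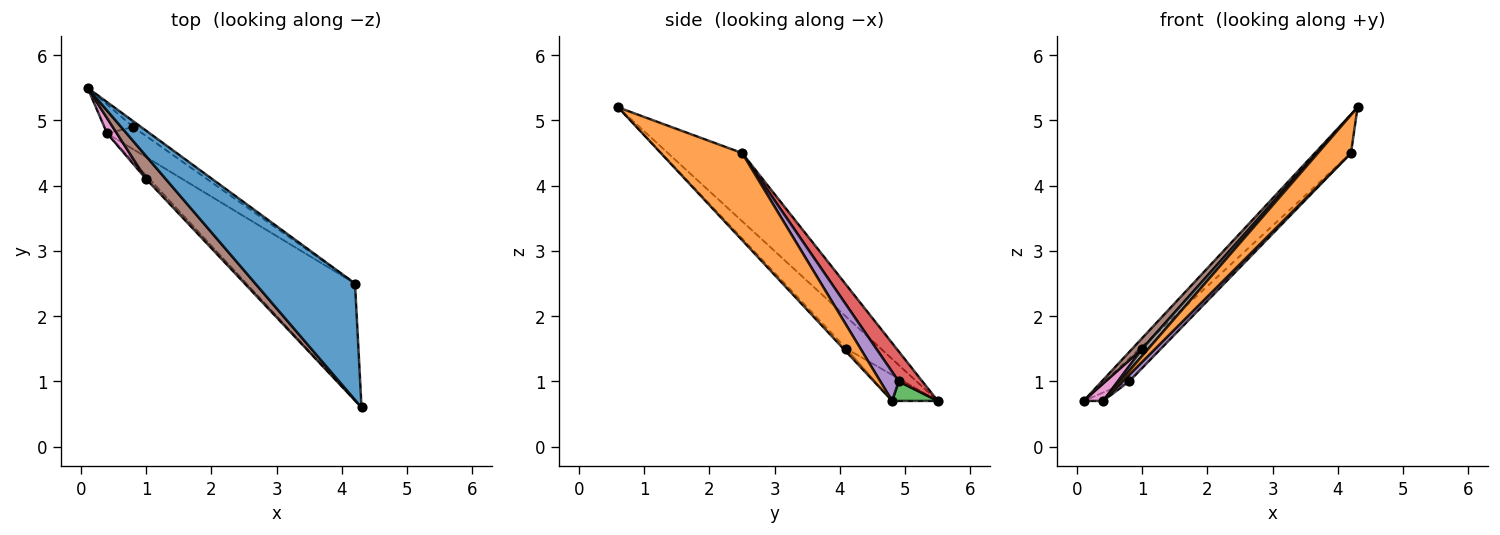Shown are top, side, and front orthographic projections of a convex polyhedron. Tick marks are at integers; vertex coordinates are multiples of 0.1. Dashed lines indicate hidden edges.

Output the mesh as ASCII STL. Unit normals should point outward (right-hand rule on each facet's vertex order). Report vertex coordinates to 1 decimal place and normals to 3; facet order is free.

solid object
 facet normal -0.544 0.265 0.796
  outer loop
   vertex 4.2 2.5 4.5
   vertex 0.1 5.5 0.7
   vertex 4.3 0.6 5.2
  endloop
 endfacet
 facet normal 0.607 -0.247 -0.756
  outer loop
   vertex 4.2 2.5 4.5
   vertex 4.3 0.6 5.2
   vertex 0.4 4.8 0.7
  endloop
 endfacet
 facet normal 0.545 0.234 -0.805
  outer loop
   vertex 0.8 4.9 1.0
   vertex 0.4 4.8 0.7
   vertex 0.1 5.5 0.7
  endloop
 endfacet
 facet normal 0.683 0.708 -0.178
  outer loop
   vertex 0.8 4.9 1.0
   vertex 0.1 5.5 0.7
   vertex 4.2 2.5 4.5
  endloop
 endfacet
 facet normal 0.620 -0.220 -0.753
  outer loop
   vertex 0.8 4.9 1.0
   vertex 4.2 2.5 4.5
   vertex 0.4 4.8 0.7
  endloop
 endfacet
 facet normal -0.826 -0.239 0.510
  outer loop
   vertex 1.0 4.1 1.5
   vertex 4.3 0.6 5.2
   vertex 0.1 5.5 0.7
  endloop
 endfacet
 facet normal -0.869 -0.372 0.326
  outer loop
   vertex 1.0 4.1 1.5
   vertex 0.1 5.5 0.7
   vertex 0.4 4.8 0.7
  endloop
 endfacet
 facet normal -0.408 -0.816 -0.408
  outer loop
   vertex 1.0 4.1 1.5
   vertex 0.4 4.8 0.7
   vertex 4.3 0.6 5.2
  endloop
 endfacet
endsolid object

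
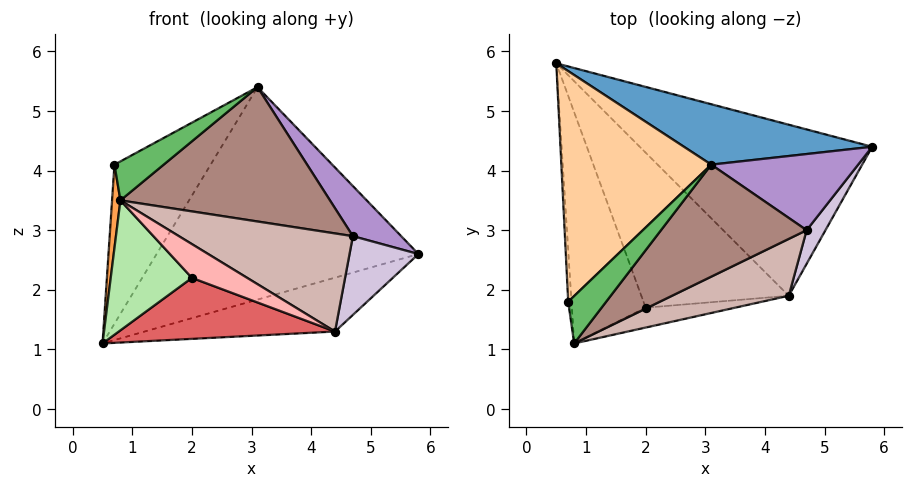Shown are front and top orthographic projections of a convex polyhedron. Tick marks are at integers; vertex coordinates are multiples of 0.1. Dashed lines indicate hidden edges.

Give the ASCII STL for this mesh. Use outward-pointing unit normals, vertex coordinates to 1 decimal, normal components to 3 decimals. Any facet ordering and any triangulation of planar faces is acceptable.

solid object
 facet normal 0.174 0.947 0.269
  outer loop
   vertex 3.1 4.1 5.4
   vertex 5.8 4.4 2.6
   vertex 0.5 5.8 1.1
  endloop
 endfacet
 facet normal 0.330 0.284 -0.900
  outer loop
   vertex 4.4 1.9 1.3
   vertex 0.5 5.8 1.1
   vertex 5.8 4.4 2.6
  endloop
 endfacet
 facet normal -0.994 -0.093 -0.057
  outer loop
   vertex 0.7 1.8 4.1
   vertex 0.5 5.8 1.1
   vertex 0.8 1.1 3.5
  endloop
 endfacet
 facet normal -0.704 0.404 0.585
  outer loop
   vertex 0.7 1.8 4.1
   vertex 3.1 4.1 5.4
   vertex 0.5 5.8 1.1
  endloop
 endfacet
 facet normal 0.187 -0.624 0.759
  outer loop
   vertex 0.7 1.8 4.1
   vertex 0.8 1.1 3.5
   vertex 3.1 4.1 5.4
  endloop
 endfacet
 facet normal -0.573 -0.401 -0.714
  outer loop
   vertex 2.0 1.7 2.2
   vertex 0.8 1.1 3.5
   vertex 0.5 5.8 1.1
  endloop
 endfacet
 facet normal -0.303 -0.349 -0.887
  outer loop
   vertex 2.0 1.7 2.2
   vertex 0.5 5.8 1.1
   vertex 4.4 1.9 1.3
  endloop
 endfacet
 facet normal -0.117 -0.856 -0.504
  outer loop
   vertex 2.0 1.7 2.2
   vertex 4.4 1.9 1.3
   vertex 0.8 1.1 3.5
  endloop
 endfacet
 facet normal 0.680 -0.403 0.613
  outer loop
   vertex 4.7 3.0 2.9
   vertex 5.8 4.4 2.6
   vertex 3.1 4.1 5.4
  endloop
 endfacet
 facet normal 0.787 -0.567 0.242
  outer loop
   vertex 4.7 3.0 2.9
   vertex 4.4 1.9 1.3
   vertex 5.8 4.4 2.6
  endloop
 endfacet
 facet normal 0.427 -0.694 0.579
  outer loop
   vertex 4.7 3.0 2.9
   vertex 3.1 4.1 5.4
   vertex 0.8 1.1 3.5
  endloop
 endfacet
 facet normal 0.446 -0.774 0.449
  outer loop
   vertex 4.7 3.0 2.9
   vertex 0.8 1.1 3.5
   vertex 4.4 1.9 1.3
  endloop
 endfacet
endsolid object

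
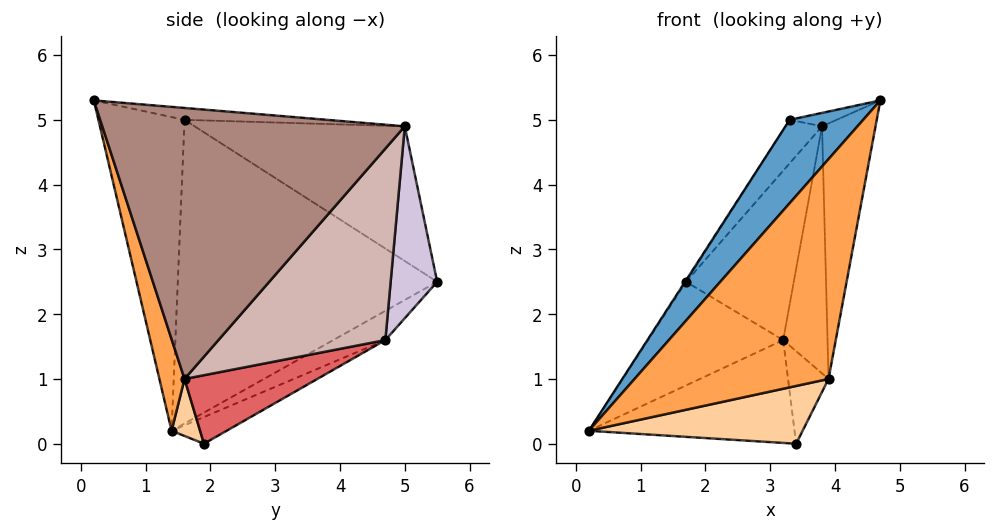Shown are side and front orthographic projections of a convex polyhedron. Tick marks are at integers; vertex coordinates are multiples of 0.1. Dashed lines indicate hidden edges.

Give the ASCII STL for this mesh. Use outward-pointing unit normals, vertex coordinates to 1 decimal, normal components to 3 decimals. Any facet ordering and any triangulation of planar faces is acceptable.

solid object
 facet normal -0.675 -0.577 0.460
  outer loop
   vertex 3.3 1.6 5.0
   vertex 0.2 1.4 0.2
   vertex 4.7 0.2 5.3
  endloop
 endfacet
 facet normal -0.840 0.003 0.542
  outer loop
   vertex 3.3 1.6 5.0
   vertex 1.7 5.5 2.5
   vertex 0.2 1.4 0.2
  endloop
 endfacet
 facet normal 0.121 -0.937 -0.328
  outer loop
   vertex 3.9 1.6 1.0
   vertex 4.7 0.2 5.3
   vertex 0.2 1.4 0.2
  endloop
 endfacet
 facet normal 0.124 -0.932 -0.342
  outer loop
   vertex 3.9 1.6 1.0
   vertex 0.2 1.4 0.2
   vertex 3.4 1.9 0.0
  endloop
 endfacet
 facet normal -0.206 0.535 -0.819
  outer loop
   vertex 3.2 4.7 1.6
   vertex 0.2 1.4 0.2
   vertex 1.7 5.5 2.5
  endloop
 endfacet
 facet normal -0.130 0.485 -0.865
  outer loop
   vertex 3.2 4.7 1.6
   vertex 3.4 1.9 0.0
   vertex 0.2 1.4 0.2
  endloop
 endfacet
 facet normal 0.891 0.272 -0.364
  outer loop
   vertex 3.2 4.7 1.6
   vertex 3.9 1.6 1.0
   vertex 3.4 1.9 0.0
  endloop
 endfacet
 facet normal -0.159 0.052 0.986
  outer loop
   vertex 3.8 5.0 4.9
   vertex 3.3 1.6 5.0
   vertex 4.7 0.2 5.3
  endloop
 endfacet
 facet normal -0.733 0.127 0.668
  outer loop
   vertex 3.8 5.0 4.9
   vertex 1.7 5.5 2.5
   vertex 3.3 1.6 5.0
  endloop
 endfacet
 facet normal 0.392 0.907 -0.154
  outer loop
   vertex 3.8 5.0 4.9
   vertex 3.2 4.7 1.6
   vertex 1.7 5.5 2.5
  endloop
 endfacet
 facet normal 0.977 0.173 -0.126
  outer loop
   vertex 3.8 5.0 4.9
   vertex 4.7 0.2 5.3
   vertex 3.9 1.6 1.0
  endloop
 endfacet
 facet normal 0.948 0.252 -0.195
  outer loop
   vertex 3.8 5.0 4.9
   vertex 3.9 1.6 1.0
   vertex 3.2 4.7 1.6
  endloop
 endfacet
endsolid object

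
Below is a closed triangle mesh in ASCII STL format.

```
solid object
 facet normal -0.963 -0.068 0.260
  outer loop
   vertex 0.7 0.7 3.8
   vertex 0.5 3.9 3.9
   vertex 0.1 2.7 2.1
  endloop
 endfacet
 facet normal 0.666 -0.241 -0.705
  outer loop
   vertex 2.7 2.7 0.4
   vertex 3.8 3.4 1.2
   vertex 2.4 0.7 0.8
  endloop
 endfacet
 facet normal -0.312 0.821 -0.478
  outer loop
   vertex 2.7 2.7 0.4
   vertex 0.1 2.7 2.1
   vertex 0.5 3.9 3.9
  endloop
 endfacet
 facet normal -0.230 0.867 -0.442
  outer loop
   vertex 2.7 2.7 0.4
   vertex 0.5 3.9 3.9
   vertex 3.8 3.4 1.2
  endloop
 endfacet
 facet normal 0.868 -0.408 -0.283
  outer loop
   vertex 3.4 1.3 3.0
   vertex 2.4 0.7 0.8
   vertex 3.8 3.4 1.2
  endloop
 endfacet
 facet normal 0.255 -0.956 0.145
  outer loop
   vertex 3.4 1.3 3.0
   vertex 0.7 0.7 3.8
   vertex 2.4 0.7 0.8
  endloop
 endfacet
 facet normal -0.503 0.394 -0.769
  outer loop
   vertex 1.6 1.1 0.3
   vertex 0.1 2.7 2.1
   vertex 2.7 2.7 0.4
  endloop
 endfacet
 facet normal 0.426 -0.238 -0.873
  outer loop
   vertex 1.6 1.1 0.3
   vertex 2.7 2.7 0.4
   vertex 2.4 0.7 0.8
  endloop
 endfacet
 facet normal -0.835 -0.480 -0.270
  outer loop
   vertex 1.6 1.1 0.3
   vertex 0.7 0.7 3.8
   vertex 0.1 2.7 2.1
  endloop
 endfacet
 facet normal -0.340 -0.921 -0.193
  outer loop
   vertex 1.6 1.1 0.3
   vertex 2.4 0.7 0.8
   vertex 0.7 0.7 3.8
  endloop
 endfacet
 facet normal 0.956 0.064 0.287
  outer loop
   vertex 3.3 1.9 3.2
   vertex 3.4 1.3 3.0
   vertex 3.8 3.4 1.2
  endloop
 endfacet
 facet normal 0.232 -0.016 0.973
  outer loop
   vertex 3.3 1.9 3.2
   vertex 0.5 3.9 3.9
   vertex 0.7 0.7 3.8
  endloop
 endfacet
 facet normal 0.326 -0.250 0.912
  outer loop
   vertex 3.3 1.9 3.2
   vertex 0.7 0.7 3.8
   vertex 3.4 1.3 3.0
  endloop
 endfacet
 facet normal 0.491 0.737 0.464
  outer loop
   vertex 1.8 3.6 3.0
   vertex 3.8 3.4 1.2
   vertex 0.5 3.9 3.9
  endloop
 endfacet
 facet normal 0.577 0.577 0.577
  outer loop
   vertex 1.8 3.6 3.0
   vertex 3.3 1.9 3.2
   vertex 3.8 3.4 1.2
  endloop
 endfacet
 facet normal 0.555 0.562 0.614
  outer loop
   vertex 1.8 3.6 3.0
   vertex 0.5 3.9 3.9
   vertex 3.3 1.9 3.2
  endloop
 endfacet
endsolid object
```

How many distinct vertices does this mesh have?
10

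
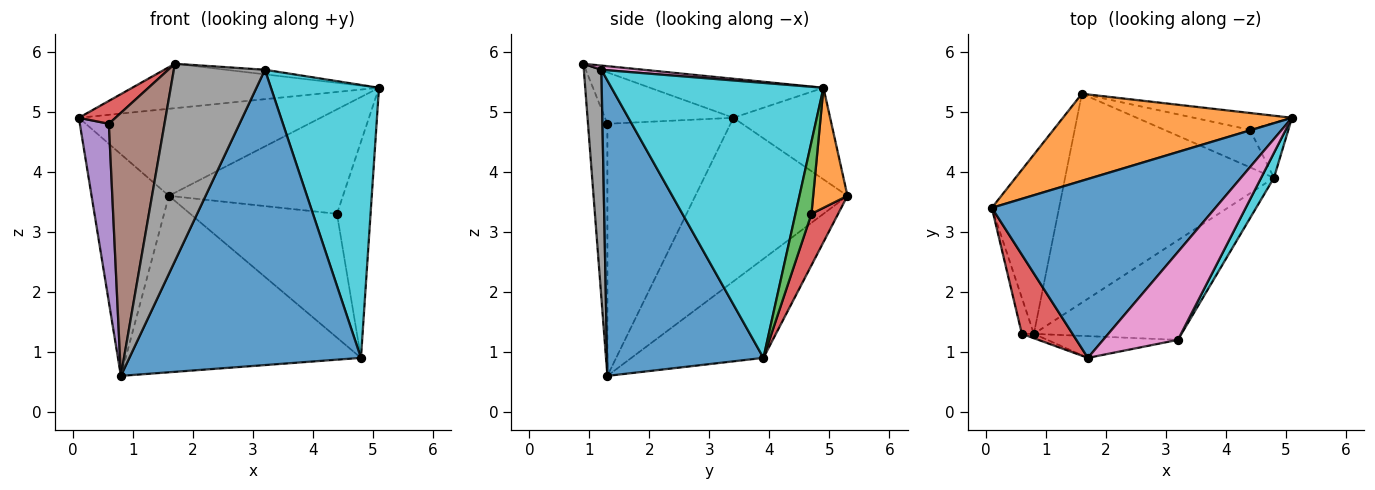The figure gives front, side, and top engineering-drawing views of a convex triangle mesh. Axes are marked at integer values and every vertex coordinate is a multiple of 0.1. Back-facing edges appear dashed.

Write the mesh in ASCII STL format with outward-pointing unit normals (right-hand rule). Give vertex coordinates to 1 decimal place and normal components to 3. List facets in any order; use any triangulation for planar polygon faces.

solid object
 facet normal -0.167 0.238 0.957
  outer loop
   vertex 1.7 0.9 5.8
   vertex 5.1 4.9 5.4
   vertex 0.1 3.4 4.9
  endloop
 endfacet
 facet normal -0.272 0.680 0.680
  outer loop
   vertex 1.6 5.3 3.6
   vertex 0.1 3.4 4.9
   vertex 5.1 4.9 5.4
  endloop
 endfacet
 facet normal -0.837 0.425 -0.344
  outer loop
   vertex 1.6 5.3 3.6
   vertex 0.8 1.3 0.6
   vertex 0.1 3.4 4.9
  endloop
 endfacet
 facet normal -0.698 -0.199 0.688
  outer loop
   vertex 0.6 1.3 4.8
   vertex 1.7 0.9 5.8
   vertex 0.1 3.4 4.9
  endloop
 endfacet
 facet normal -0.972 -0.229 -0.046
  outer loop
   vertex 0.6 1.3 4.8
   vertex 0.1 3.4 4.9
   vertex 0.8 1.3 0.6
  endloop
 endfacet
 facet normal -0.329 -0.944 -0.016
  outer loop
   vertex 0.6 1.3 4.8
   vertex 0.8 1.3 0.6
   vertex 1.7 0.9 5.8
  endloop
 endfacet
 facet normal 0.056 0.052 0.997
  outer loop
   vertex 3.2 1.2 5.7
   vertex 5.1 4.9 5.4
   vertex 1.7 0.9 5.8
  endloop
 endfacet
 facet normal 0.188 -0.976 -0.108
  outer loop
   vertex 3.2 1.2 5.7
   vertex 1.7 0.9 5.8
   vertex 0.8 1.3 0.6
  endloop
 endfacet
 facet normal -0.341 0.607 -0.718
  outer loop
   vertex 4.8 3.9 0.9
   vertex 0.8 1.3 0.6
   vertex 1.6 5.3 3.6
  endloop
 endfacet
 facet normal 0.890 -0.454 0.041
  outer loop
   vertex 4.8 3.9 0.9
   vertex 5.1 4.9 5.4
   vertex 3.2 1.2 5.7
  endloop
 endfacet
 facet normal 0.539 -0.798 -0.269
  outer loop
   vertex 4.8 3.9 0.9
   vertex 3.2 1.2 5.7
   vertex 0.8 1.3 0.6
  endloop
 endfacet
 facet normal 0.191 0.969 -0.156
  outer loop
   vertex 4.4 4.7 3.3
   vertex 1.6 5.3 3.6
   vertex 5.1 4.9 5.4
  endloop
 endfacet
 facet normal 0.419 0.880 -0.223
  outer loop
   vertex 4.4 4.7 3.3
   vertex 5.1 4.9 5.4
   vertex 4.8 3.9 0.9
  endloop
 endfacet
 facet normal 0.171 0.943 -0.286
  outer loop
   vertex 4.4 4.7 3.3
   vertex 4.8 3.9 0.9
   vertex 1.6 5.3 3.6
  endloop
 endfacet
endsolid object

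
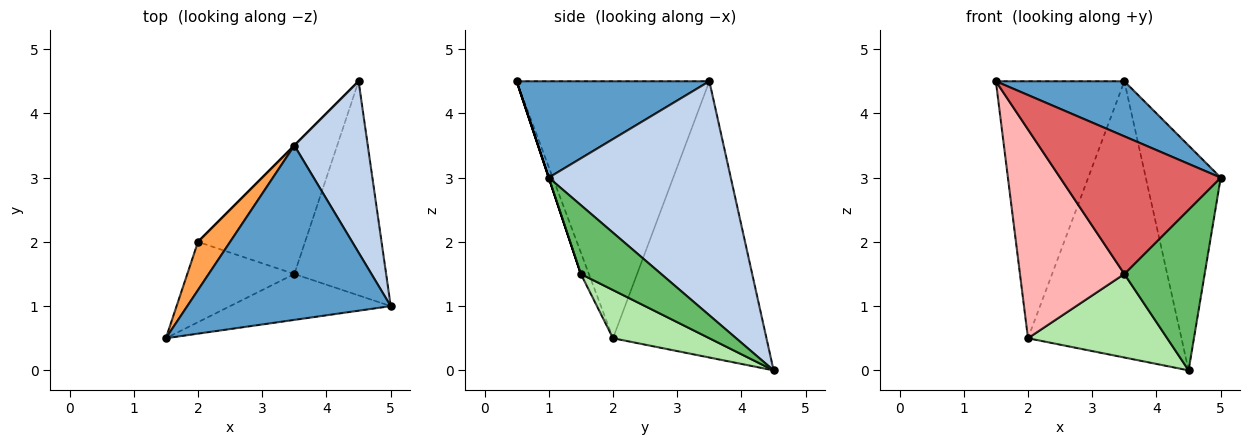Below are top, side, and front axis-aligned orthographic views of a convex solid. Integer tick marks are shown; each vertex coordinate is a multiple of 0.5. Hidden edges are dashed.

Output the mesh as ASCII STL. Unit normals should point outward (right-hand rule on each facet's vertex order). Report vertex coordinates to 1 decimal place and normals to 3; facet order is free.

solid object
 facet normal 0.412 -0.274 0.869
  outer loop
   vertex 3.5 3.5 4.5
   vertex 1.5 0.5 4.5
   vertex 5.0 1.0 3.0
  endloop
 endfacet
 facet normal 0.888 0.366 0.279
  outer loop
   vertex 3.5 3.5 4.5
   vertex 5.0 1.0 3.0
   vertex 4.5 4.5 0.0
  endloop
 endfacet
 facet normal -0.828 0.552 0.103
  outer loop
   vertex 2.0 2.0 0.5
   vertex 1.5 0.5 4.5
   vertex 3.5 3.5 4.5
  endloop
 endfacet
 facet normal -0.707 0.707 0.000
  outer loop
   vertex 2.0 2.0 0.5
   vertex 3.5 3.5 4.5
   vertex 4.5 4.5 0.0
  endloop
 endfacet
 facet normal 0.514 -0.514 -0.686
  outer loop
   vertex 3.5 1.5 1.5
   vertex 4.5 4.5 0.0
   vertex 5.0 1.0 3.0
  endloop
 endfacet
 facet normal 0.353 -0.510 -0.784
  outer loop
   vertex 3.5 1.5 1.5
   vertex 2.0 2.0 0.5
   vertex 4.5 4.5 0.0
  endloop
 endfacet
 facet normal 0.000 -0.949 -0.316
  outer loop
   vertex 3.5 1.5 1.5
   vertex 5.0 1.0 3.0
   vertex 1.5 0.5 4.5
  endloop
 endfacet
 facet normal -0.072 -0.931 -0.358
  outer loop
   vertex 3.5 1.5 1.5
   vertex 1.5 0.5 4.5
   vertex 2.0 2.0 0.5
  endloop
 endfacet
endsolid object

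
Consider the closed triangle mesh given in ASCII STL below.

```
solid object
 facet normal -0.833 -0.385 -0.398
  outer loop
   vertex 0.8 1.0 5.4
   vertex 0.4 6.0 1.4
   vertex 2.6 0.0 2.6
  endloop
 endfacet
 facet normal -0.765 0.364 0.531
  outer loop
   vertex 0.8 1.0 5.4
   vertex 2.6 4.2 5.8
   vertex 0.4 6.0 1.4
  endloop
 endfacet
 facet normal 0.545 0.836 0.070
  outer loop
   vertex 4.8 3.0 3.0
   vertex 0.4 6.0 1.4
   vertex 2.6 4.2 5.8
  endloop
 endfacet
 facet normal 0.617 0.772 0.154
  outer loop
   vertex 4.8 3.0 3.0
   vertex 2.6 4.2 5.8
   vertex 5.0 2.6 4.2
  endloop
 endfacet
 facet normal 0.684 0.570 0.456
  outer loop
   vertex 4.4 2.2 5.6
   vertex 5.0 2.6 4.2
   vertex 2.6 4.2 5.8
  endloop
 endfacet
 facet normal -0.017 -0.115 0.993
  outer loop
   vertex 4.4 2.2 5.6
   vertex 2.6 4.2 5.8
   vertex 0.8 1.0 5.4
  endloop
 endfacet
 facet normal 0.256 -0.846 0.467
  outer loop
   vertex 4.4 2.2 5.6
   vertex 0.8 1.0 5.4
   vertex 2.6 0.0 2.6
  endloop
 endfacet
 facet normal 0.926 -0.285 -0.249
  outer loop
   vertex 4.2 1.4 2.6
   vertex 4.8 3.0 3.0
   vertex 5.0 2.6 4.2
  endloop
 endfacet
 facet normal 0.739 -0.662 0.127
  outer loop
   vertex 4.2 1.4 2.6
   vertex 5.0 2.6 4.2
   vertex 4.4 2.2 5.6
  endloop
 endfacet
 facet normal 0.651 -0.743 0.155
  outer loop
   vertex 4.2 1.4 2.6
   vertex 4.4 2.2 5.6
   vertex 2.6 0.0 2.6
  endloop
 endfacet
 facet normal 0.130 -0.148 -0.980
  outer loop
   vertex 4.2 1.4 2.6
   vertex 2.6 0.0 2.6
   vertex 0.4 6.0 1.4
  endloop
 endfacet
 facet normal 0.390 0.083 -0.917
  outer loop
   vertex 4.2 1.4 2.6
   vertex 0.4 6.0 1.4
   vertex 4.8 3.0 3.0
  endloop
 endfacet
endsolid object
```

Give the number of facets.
12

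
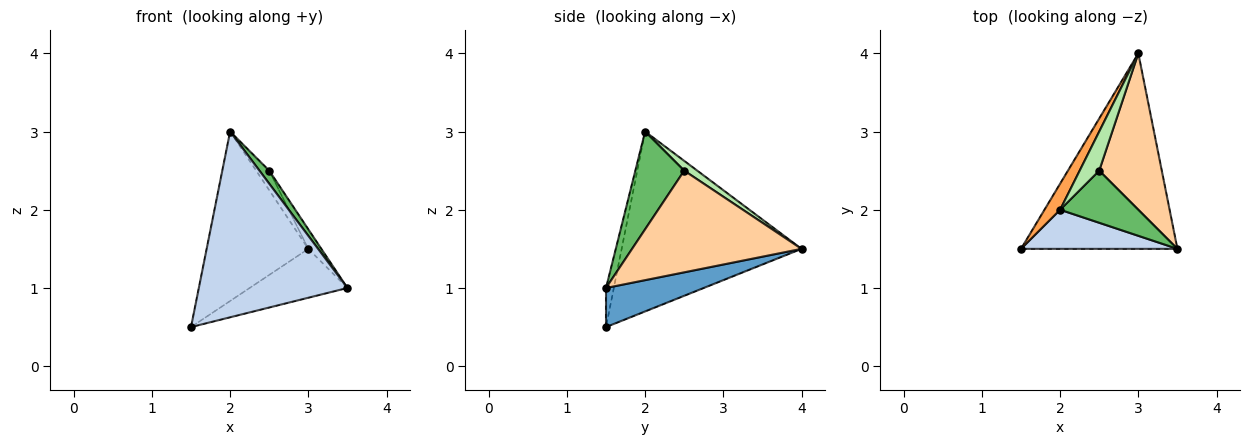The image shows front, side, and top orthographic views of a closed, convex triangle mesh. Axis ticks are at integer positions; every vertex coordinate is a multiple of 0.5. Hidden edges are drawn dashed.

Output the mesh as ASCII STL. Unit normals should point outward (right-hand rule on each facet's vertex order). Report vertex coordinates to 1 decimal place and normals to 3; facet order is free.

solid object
 facet normal 0.236 0.236 -0.943
  outer loop
   vertex 3.0 4.0 1.5
   vertex 3.5 1.5 1.0
   vertex 1.5 1.5 0.5
  endloop
 endfacet
 facet normal -0.051 -0.977 0.206
  outer loop
   vertex 2.0 2.0 3.0
   vertex 1.5 1.5 0.5
   vertex 3.5 1.5 1.0
  endloop
 endfacet
 facet normal -0.868 0.491 0.075
  outer loop
   vertex 2.0 2.0 3.0
   vertex 3.0 4.0 1.5
   vertex 1.5 1.5 0.5
  endloop
 endfacet
 facet normal 0.850 0.065 0.523
  outer loop
   vertex 2.5 2.5 2.5
   vertex 3.5 1.5 1.0
   vertex 3.0 4.0 1.5
  endloop
 endfacet
 facet normal 0.772 -0.154 0.617
  outer loop
   vertex 2.5 2.5 2.5
   vertex 2.0 2.0 3.0
   vertex 3.5 1.5 1.0
  endloop
 endfacet
 facet normal 0.408 0.408 0.816
  outer loop
   vertex 2.5 2.5 2.5
   vertex 3.0 4.0 1.5
   vertex 2.0 2.0 3.0
  endloop
 endfacet
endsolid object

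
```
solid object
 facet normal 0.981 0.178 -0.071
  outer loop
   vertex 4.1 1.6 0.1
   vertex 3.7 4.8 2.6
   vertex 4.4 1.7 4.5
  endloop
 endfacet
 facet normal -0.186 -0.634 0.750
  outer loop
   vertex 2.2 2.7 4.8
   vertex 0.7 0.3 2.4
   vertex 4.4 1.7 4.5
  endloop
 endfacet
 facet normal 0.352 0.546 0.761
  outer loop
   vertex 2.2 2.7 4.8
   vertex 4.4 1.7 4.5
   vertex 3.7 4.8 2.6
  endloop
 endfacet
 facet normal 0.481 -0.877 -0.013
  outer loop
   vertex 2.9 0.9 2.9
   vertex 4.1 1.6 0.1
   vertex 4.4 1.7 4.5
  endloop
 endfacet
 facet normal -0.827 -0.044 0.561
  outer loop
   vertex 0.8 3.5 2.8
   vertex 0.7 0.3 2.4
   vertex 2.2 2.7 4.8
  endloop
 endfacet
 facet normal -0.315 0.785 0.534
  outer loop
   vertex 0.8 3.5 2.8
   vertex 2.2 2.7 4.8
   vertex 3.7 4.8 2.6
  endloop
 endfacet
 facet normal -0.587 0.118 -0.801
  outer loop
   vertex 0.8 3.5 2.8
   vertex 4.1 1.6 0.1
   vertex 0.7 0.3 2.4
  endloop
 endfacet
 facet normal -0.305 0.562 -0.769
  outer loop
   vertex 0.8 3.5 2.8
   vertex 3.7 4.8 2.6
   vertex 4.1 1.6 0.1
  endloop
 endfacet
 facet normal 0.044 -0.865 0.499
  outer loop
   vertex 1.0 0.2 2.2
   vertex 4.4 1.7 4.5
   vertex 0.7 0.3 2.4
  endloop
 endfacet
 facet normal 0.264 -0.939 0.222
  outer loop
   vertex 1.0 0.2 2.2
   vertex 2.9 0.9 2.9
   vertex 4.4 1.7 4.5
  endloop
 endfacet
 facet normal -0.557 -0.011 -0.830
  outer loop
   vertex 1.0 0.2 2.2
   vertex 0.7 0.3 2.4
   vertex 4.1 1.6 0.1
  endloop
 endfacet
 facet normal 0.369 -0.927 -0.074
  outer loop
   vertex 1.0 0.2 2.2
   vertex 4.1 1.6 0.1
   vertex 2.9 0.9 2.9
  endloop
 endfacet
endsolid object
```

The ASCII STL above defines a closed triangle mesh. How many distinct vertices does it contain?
8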